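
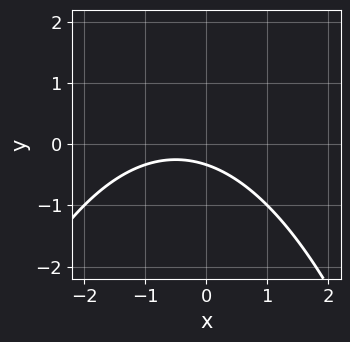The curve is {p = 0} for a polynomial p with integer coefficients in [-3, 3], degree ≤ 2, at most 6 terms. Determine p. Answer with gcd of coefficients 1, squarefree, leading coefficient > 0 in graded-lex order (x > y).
x^2 + x + 3*y + 1

1. Degree: no degree-1 curve has this shape, so deg p = 2.
2. Observable constraints: the curve avoids every integer x-axis point in the box.
3. These observations pin down the coefficients.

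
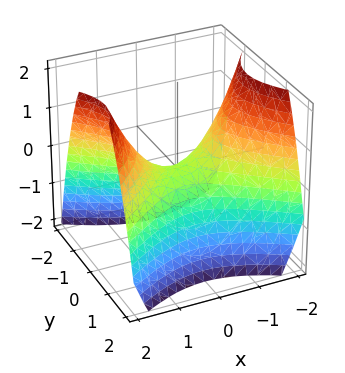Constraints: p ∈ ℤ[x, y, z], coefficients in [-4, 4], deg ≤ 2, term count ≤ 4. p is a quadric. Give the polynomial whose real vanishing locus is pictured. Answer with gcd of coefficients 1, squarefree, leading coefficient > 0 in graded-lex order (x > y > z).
(a) The degree is 2 — a saddle surface; a quadric.
(b) Symmetries: the x ↦ −x reflection is a symmetry, so x appears only in even powers; mirror symmetry y ↦ −y ⇒ only even powers of y.
(c) From the visible intercepts: it crosses the z-axis at the gridline z = 0; it crosses the x-axis at the gridline x = 0; one y-axis crossing is at y = 0.
(d) Solving for integer coefficients yields p as stated.

2*x^2 - 3*y^2 - 3*z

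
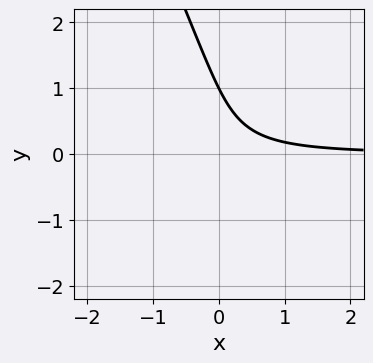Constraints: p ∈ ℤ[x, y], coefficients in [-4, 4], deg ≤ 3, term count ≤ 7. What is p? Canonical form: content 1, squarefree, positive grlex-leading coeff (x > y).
First, deg p = 3. A generic line meets the curve in up to 3 points.
Next, from the axis intercepts and sections: it meets the y-axis at y = 1 (among the integer gridlines); no x-intercept at any integer in the box.
Finally, matching integer coefficients to the picture gives p.

2*x^2*y + 3*x*y^2 + y^3 + 3*x*y - 1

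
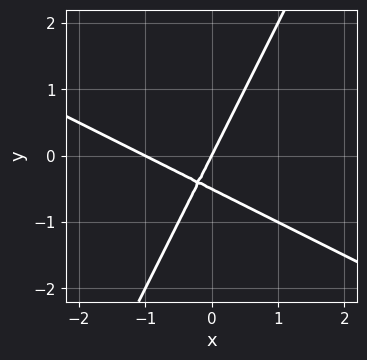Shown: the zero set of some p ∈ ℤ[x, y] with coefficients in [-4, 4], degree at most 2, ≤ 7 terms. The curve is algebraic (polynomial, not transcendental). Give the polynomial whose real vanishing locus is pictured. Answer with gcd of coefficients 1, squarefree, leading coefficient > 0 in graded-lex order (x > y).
2*x^2 + 3*x*y - 2*y^2 + 2*x - y

1. Degree: the shape is more complex than any degree-1 curve, so deg p = 2.
2. Against the integer gridlines: among the integer gridlines, it crosses the x-axis at x ∈ {-1, 0}; one y-axis crossing is at y = 0.
3. Assembling these constraints gives the stated polynomial.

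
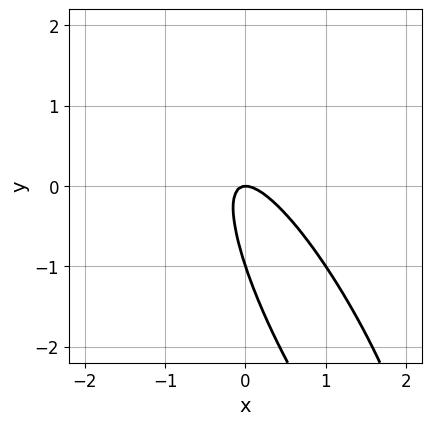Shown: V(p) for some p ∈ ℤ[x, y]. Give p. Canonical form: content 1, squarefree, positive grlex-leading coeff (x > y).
3*x^2 + 3*x*y + y^2 + y

The degree is 2 — a generic line meets the curve in up to 2 points.
From the axis intercepts and sections: among the integer gridlines, it crosses the y-axis at y ∈ {-1, 0}; it meets the x-axis at x = 0 (among the integer gridlines).
The integer polynomial consistent with all of this is the stated p.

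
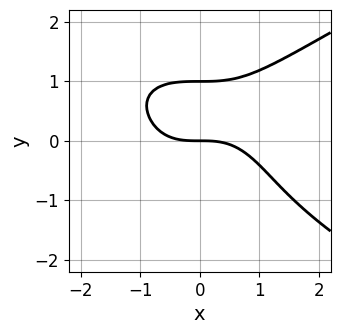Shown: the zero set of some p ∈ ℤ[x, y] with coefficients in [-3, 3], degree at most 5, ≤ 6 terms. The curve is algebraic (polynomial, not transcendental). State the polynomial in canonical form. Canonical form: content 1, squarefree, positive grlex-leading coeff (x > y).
y^4 - x^3 + y^2 - 2*y

(a) The degree is 4 — the shape is more complex than any degree-3 curve.
(b) From the axis intercepts and sections: it crosses the x-axis at the gridline x = 0; among the integer gridlines, it crosses the y-axis at y ∈ {0, 1}.
(c) Putting this together gives p.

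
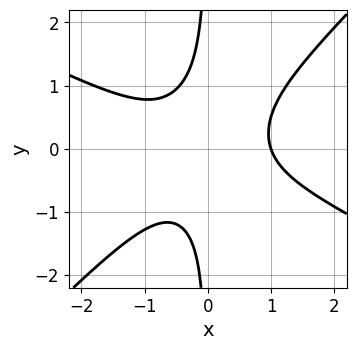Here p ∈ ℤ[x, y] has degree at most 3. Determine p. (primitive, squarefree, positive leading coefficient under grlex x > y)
x^3 + x^2*y - 2*x*y^2 - 1

The degree is 3 — the shape is more complex than any degree-2 curve.
Against the integer gridlines: no y-intercept at any integer in the box; it crosses the x-axis at the gridline x = 1.
Solving for integer coefficients yields p as stated.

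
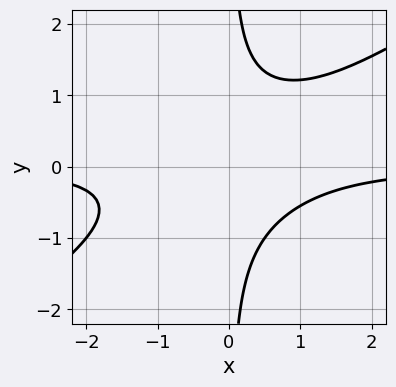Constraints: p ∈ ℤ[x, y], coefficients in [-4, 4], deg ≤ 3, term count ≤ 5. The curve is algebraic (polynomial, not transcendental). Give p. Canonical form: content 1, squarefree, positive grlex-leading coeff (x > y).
2*x^2*y - 3*x*y^2 + 2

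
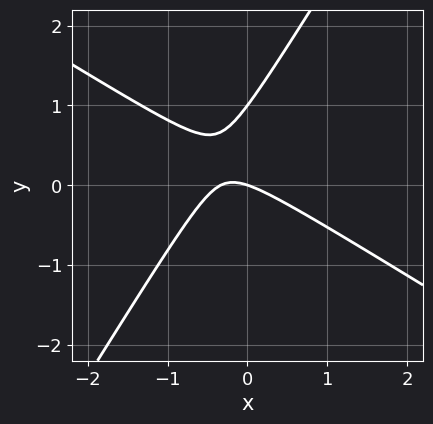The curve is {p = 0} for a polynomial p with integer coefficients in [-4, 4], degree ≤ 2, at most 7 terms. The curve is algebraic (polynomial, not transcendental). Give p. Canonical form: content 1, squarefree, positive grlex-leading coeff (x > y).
Degree: a generic line meets the curve in up to 2 points, so deg p = 2.
Reading off the gridlines: it meets the x-axis at x = 0 (among the integer gridlines); among the integer gridlines, it crosses the y-axis at y ∈ {0, 1}.
Solving for integer coefficients yields p as stated.

3*x^2 + 3*x*y - 3*y^2 + x + 3*y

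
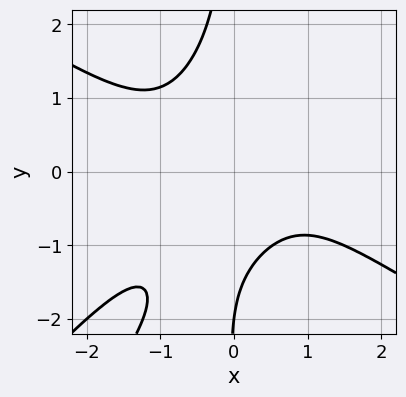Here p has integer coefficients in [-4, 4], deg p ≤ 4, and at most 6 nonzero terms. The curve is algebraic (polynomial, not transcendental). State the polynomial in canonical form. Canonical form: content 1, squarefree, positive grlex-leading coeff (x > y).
x^4 - 2*x^2*y^2 + x*y^3 + y + 2

First, degree: the shape is more complex than any degree-3 curve, so deg p = 4.
Then, checking where it meets the axes: it misses every integer gridline on the x-axis; it crosses the y-axis at the gridline y = -2.
Finally, assembling these constraints gives the stated polynomial.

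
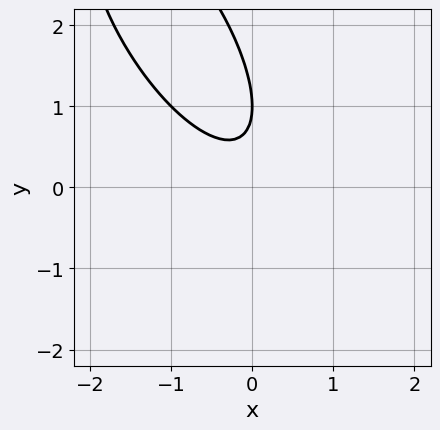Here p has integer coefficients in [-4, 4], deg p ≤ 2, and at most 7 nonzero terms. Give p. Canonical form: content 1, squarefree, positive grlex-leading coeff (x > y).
Degree: no degree-1 curve has this shape, so deg p = 2.
From the visible intercepts: one y-axis crossing is at y = 1; the curve avoids every integer x-axis point in the box.
Solving for integer coefficients yields p as stated.

2*x^2 + 2*x*y + y^2 - 2*y + 1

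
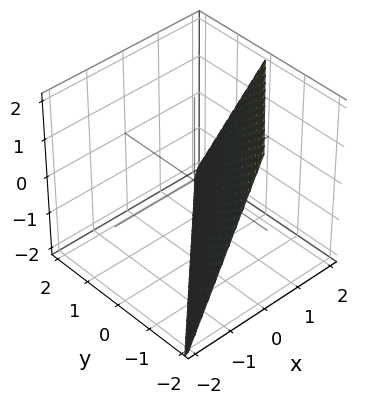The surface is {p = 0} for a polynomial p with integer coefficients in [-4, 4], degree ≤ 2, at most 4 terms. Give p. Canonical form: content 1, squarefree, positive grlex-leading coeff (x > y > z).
1. The degree is 1 — every cross-section is a straight line — this is a plane.
2. Reading off the gridlines: one y-axis crossing is at y = -1; it meets the z-axis at z = -2 (among the integer gridlines).
3. Fitting integer coefficients to these (and the overall shape) gives p. Check: (1, 0, 0) on the x-axis lies on the surface, and p(1, 0, 0) = 0. ✓

2*x - 2*y - z - 2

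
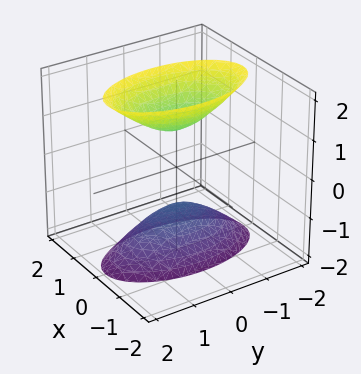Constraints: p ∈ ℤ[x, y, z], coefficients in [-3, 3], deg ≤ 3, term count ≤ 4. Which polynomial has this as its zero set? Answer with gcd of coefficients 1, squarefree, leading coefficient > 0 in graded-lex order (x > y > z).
(a) The picture has 2 separate pieces. They look like related sheets of one shape, so recover p as a whole.
(b) deg p = 2. Two sheets facing apart; a quadric.
(c) Symmetries: the z ↦ −z reflection is a symmetry, so z appears only in even powers; the x ↦ −x reflection is a symmetry, so x appears only in even powers; the y ↦ −y reflection is a symmetry, so y appears only in even powers.
(d) From the axis intercepts and sections: no x-intercept at any integer in the box; the z-axis gridline crossings are at z ∈ {-1, 1}; no y-intercept at any integer in the box.
(e) Solving for integer coefficients yields p as stated.

3*x^2 + y^2 - z^2 + 1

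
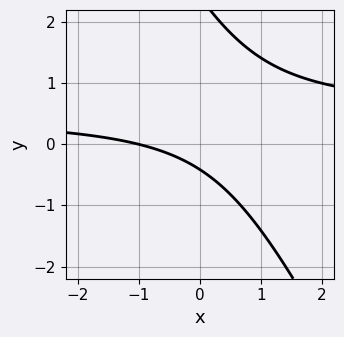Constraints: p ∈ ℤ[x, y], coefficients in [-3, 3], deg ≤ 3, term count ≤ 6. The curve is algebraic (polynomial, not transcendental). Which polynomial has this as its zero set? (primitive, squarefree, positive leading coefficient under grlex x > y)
First, deg p = 2. The shape is more complex than any degree-1 curve.
Next, reading off the gridlines: one x-axis crossing is at x = -1.
Finally, fitting integer coefficients to these (and the overall shape) gives p.

2*x*y + y^2 - x - 2*y - 1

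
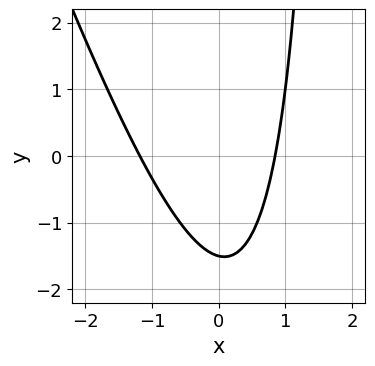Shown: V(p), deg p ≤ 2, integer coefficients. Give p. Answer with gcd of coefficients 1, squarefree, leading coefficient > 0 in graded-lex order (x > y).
deg p = 2. A generic line meets the curve in up to 2 points.
Solving for integer coefficients yields p as stated.

3*x^2 + x*y + x - 2*y - 3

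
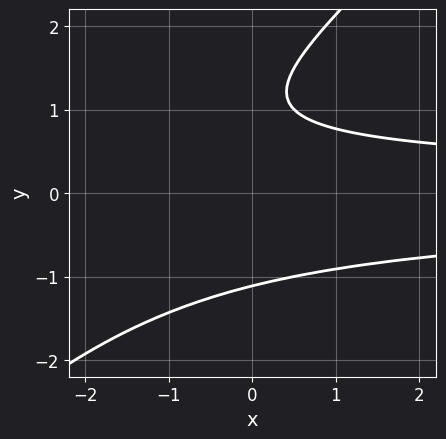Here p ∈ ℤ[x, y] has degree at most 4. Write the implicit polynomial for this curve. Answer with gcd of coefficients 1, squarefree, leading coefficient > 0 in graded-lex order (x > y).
2*x*y^2 - 2*y^3 + 2*y^2 + 2*y - 3

First, the degree is 3 — the shape is more complex than any degree-2 curve.
Next, checking where it meets the axes: the curve avoids every integer x-axis point in the box.
Finally, the integer polynomial consistent with all of this is the stated p.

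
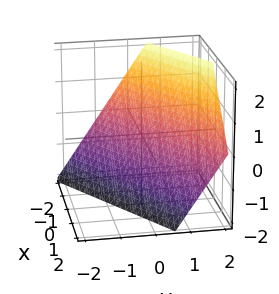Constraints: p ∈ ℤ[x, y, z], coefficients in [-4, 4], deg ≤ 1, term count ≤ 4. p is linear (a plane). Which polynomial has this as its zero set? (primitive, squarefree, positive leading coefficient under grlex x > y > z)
2*x - 3*y + 2*z + 2

1. Degree: the surface is flat (a plane), so deg p = 1.
2. Checking where it meets the axes: one z-axis crossing is at z = -1; one x-axis crossing is at x = -1.
3. Assembling these constraints gives the stated polynomial.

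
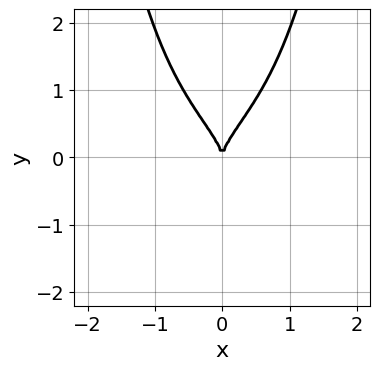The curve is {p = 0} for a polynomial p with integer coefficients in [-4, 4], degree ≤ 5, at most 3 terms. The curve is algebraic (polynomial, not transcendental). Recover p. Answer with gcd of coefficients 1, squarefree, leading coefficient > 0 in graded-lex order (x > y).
3*x^2*y^2 - 2*y^3 + 3*x^2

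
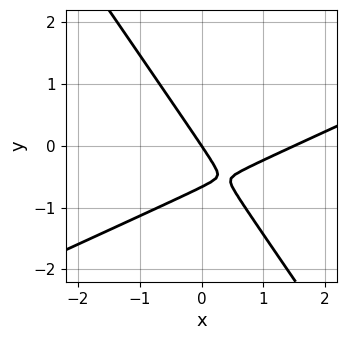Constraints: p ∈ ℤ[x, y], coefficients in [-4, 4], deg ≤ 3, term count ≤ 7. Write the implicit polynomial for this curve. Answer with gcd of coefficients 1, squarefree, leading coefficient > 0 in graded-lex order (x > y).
First, the degree is 2 — a generic line meets the curve in up to 2 points.
Next, observable constraints: one y-axis crossing is at y = 0; it crosses the x-axis at the gridline x = 0.
Finally, the integer polynomial consistent with all of this is the stated p.

2*x^2 - 3*x*y - 3*y^2 - 3*x - 2*y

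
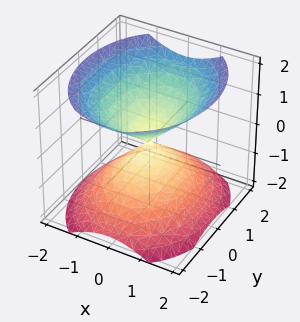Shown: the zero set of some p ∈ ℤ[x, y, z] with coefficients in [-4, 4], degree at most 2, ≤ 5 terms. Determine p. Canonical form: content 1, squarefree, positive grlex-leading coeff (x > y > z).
1. There are 2 components. They look like related sheets of one shape, so recover p as a whole.
2. The degree is 2 — two nappes meeting at a single point; a quadric.
3. Symmetries: the y ↦ −y reflection is a symmetry, so y appears only in even powers; mirror symmetry z ↦ −z ⇒ only even powers of z; it's symmetric under x → −x, forcing even powers of x.
4. Against the integer gridlines: it crosses the x-axis at the gridline x = 0; it meets the y-axis at y = 0 (among the integer gridlines).
5. Solving for integer coefficients yields p as stated.

3*x^2 + 2*y^2 - 3*z^2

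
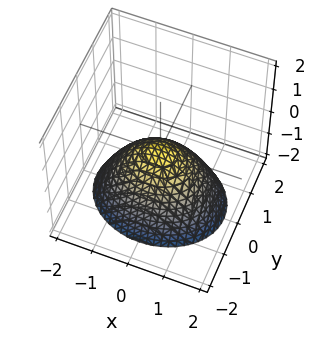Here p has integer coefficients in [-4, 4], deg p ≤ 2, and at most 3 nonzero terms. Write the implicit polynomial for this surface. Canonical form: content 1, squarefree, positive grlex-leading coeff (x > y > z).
2*x^2 + 3*y^2 + 3*z

deg p = 2.
Symmetries: mirror symmetry x ↦ −x ⇒ only even powers of x; it's symmetric under y → −y, forcing even powers of y.
Checking where it meets the axes: it crosses the x-axis at the gridline x = 0; it meets the y-axis at y = 0 (among the integer gridlines); it meets the z-axis at z = 0 (among the integer gridlines).
The integer polynomial consistent with all of this is the stated p.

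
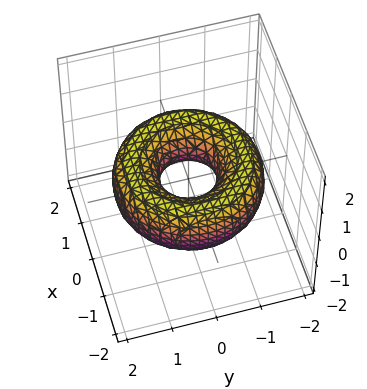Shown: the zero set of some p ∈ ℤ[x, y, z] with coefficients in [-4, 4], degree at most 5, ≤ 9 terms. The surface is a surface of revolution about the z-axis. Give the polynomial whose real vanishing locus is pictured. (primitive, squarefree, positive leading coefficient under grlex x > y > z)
(a) The degree is 4 — the shape is more complex than any degree-3 surface.
(b) Symmetries: every cross-section ⟂ z is a circle, so x, y appear only via x² + y².
(c) Observable constraints: no z-intercept at any integer in the box; a circular section at z = 0 has radius between 0 and 1.
(d) Solving for integer coefficients yields p as stated.

x^4 + 2*x^2*y^2 + y^4 - 3*x^2 - 3*y^2 + 3*z^2 + 1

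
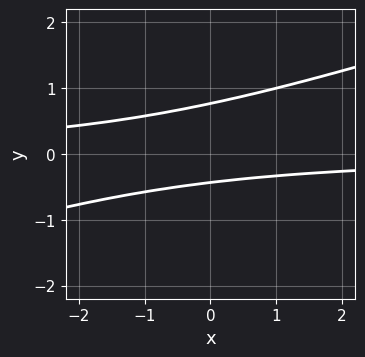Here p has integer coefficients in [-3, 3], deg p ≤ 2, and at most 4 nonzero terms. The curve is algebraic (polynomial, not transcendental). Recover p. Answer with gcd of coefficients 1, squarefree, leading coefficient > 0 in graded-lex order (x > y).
(a) deg p = 2. A generic line meets the curve in up to 2 points.
(b) From the axis intercepts and sections: it misses every integer gridline on the x-axis.
(c) Putting this together gives p.

x*y - 3*y^2 + y + 1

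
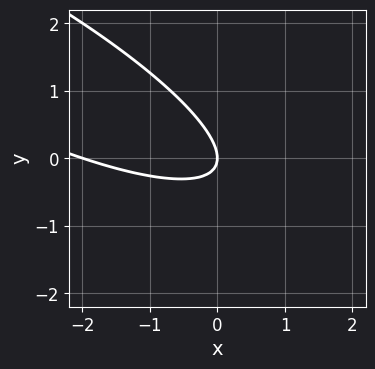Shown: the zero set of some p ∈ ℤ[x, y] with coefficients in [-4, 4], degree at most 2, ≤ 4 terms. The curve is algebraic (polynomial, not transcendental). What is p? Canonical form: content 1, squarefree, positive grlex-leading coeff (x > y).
The degree is 2 — the shape is more complex than any degree-1 curve.
Against the integer gridlines: among the integer gridlines, it crosses the x-axis at x ∈ {-2, 0}; one y-axis crossing is at y = 0.
The integer polynomial consistent with all of this is the stated p.

x^2 + 3*x*y + 3*y^2 + 2*x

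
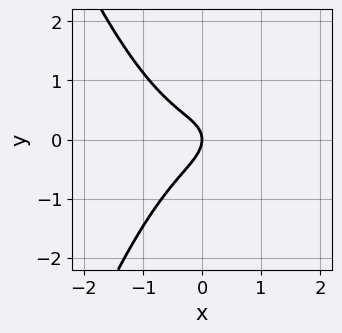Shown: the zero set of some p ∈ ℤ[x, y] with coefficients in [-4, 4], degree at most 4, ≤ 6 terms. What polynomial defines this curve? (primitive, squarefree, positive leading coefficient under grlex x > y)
3*x^3 - x*y + 3*y^2 + 2*x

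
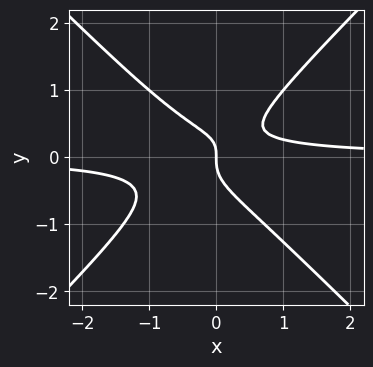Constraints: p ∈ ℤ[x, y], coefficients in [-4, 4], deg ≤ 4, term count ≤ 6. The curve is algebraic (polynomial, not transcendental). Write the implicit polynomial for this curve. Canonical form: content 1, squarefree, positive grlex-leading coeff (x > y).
First, deg p = 3. A generic line meets the curve in up to 3 points.
Next, checking where it meets the axes: it meets the x-axis at x = 0 (among the integer gridlines); one y-axis crossing is at y = 0.
Finally, these observations pin down the coefficients.

3*x^2*y - 3*y^3 + x*y - x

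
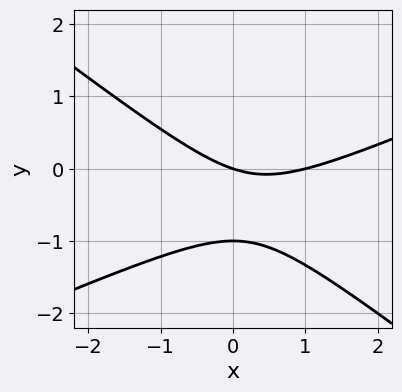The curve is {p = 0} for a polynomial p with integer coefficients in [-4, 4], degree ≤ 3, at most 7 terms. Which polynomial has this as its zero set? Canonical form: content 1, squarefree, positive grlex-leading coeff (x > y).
First, degree: the shape is more complex than any degree-1 curve, so deg p = 2.
Next, against the integer gridlines: the y-axis gridline crossings are at y ∈ {-1, 0}; the x-axis gridline crossings are at x ∈ {0, 1}.
Finally, putting this together gives p.

x^2 - x*y - 3*y^2 - x - 3*y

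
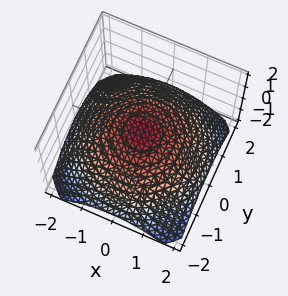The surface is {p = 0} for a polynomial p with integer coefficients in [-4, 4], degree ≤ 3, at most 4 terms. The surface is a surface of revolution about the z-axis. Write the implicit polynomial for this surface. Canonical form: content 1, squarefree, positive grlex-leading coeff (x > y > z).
First, degree: no degree-1 surface has this shape, so deg p = 2.
Then, symmetries: the surface is invariant under rotation about z: p = q(x² + y², z).
Next, against the integer gridlines: among the integer gridlines, it crosses the x-axis at x ∈ {-1, 1}; the y-axis gridline crossings are at y ∈ {-1, 1}; a circular section at z = 0 has radius exactly 1.
Finally, solving for integer coefficients yields p as stated.

x^2 + y^2 + 3*z - 1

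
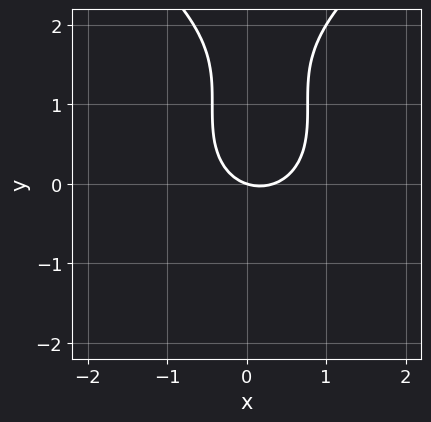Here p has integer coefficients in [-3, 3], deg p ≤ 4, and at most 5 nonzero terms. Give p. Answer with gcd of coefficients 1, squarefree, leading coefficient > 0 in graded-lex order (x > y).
(a) The degree is 3 — the shape is more complex than any degree-2 curve.
(b) Reading off the gridlines: it crosses the y-axis at the gridline y = 0; it meets the x-axis at x = 0 (among the integer gridlines).
(c) Matching integer coefficients to the picture gives p.

y^3 - 3*x^2 - 3*y^2 + x + 3*y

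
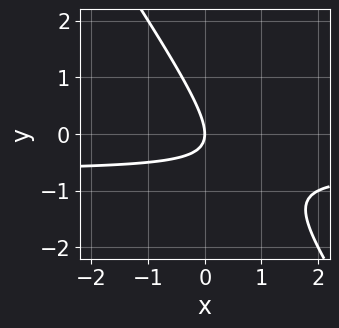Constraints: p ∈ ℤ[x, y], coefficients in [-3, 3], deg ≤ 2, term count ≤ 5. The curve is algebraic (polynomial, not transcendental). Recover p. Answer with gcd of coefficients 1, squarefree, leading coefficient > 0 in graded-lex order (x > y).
3*x*y + 2*y^2 + 2*x

(a) The degree is 2 — a generic line meets the curve in up to 2 points.
(b) Checking where it meets the axes: one x-axis crossing is at x = 0; one y-axis crossing is at y = 0.
(c) These observations pin down the coefficients.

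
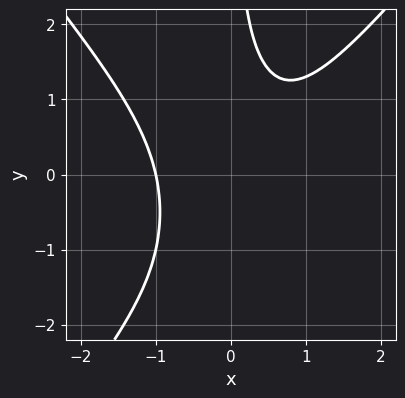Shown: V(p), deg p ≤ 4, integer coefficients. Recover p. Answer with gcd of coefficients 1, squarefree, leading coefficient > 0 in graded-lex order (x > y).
3*x^3 - 2*x*y^2 - 2*x*y + 3

First, deg p = 3. No degree-2 curve has this shape.
Then, against the integer gridlines: it meets the x-axis at x = -1 (among the integer gridlines); it misses every integer gridline on the y-axis.
Finally, together with the visible shape, these determine p as stated.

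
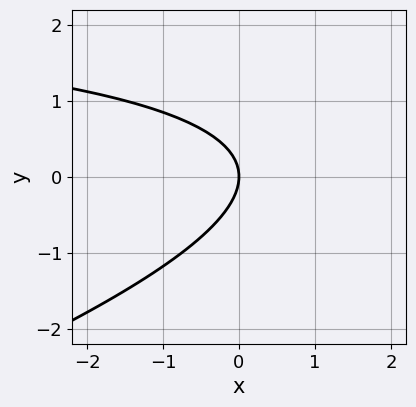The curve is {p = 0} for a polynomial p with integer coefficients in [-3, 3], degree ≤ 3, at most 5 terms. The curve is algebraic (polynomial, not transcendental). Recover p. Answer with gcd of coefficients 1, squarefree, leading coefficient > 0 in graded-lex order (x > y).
First, deg p = 2. The shape is more complex than any degree-1 curve.
Then, reading off the gridlines: it crosses the y-axis at the gridline y = 0; it meets the x-axis at x = 0 (among the integer gridlines).
Finally, putting this together gives p.

x*y - 3*y^2 - 3*x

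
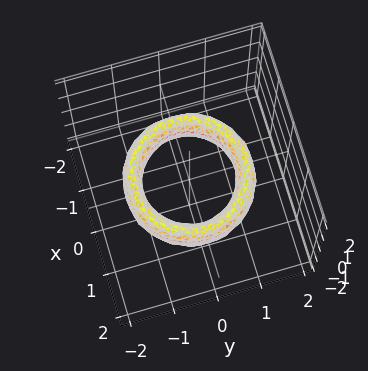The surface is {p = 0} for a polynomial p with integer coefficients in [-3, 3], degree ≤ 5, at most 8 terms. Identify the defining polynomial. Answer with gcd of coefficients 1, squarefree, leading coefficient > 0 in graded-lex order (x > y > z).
1. deg p = 4.
2. By symmetry, every cross-section ⟂ z is a circle, so x, y appear only via x² + y².
3. Observable constraints: no z-intercept at any integer in the box; among the integer gridlines, it crosses the x-axis at x ∈ {-1, 1}; among the integer gridlines, it crosses the y-axis at y ∈ {-1, 1}.
4. Matching integer coefficients to the picture gives p.

x^4 + 2*x^2*y^2 + y^4 - 3*x^2 - 3*y^2 + z^2 + 2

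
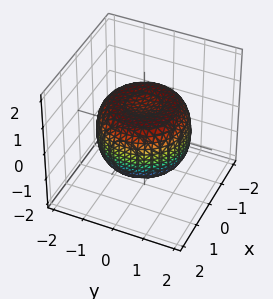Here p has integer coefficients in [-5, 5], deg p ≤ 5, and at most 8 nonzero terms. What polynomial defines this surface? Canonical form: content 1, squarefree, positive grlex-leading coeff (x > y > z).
First, degree: the shape is more complex than any degree-3 surface, so deg p = 4.
Then, symmetries: rotational symmetry about the z-axis ⇒ p depends on x, y only through x² + y².
Then, reading off the gridlines: a circular section at z = 0 has radius between 1 and 2.
Finally, together with the visible shape, these determine p as stated.

2*x^4 + 4*x^2*y^2 + 2*y^4 - 3*x^2 - 3*y^2 + 3*z^2 - 2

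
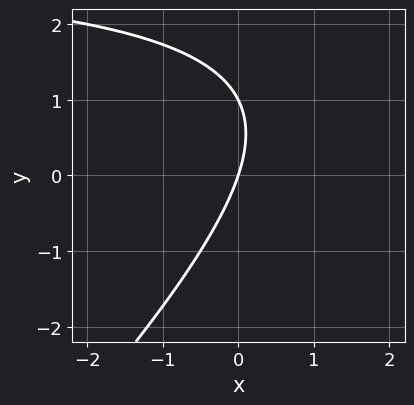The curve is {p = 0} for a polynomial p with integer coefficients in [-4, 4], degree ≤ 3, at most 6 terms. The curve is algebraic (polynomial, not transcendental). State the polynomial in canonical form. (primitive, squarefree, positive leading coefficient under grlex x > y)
(a) The degree is 2 — no degree-1 curve has this shape.
(b) Observable constraints: among the integer gridlines, it crosses the y-axis at y ∈ {0, 1}; one x-axis crossing is at x = 0.
(c) Together with the visible shape, these determine p as stated.

x*y - y^2 - 3*x + y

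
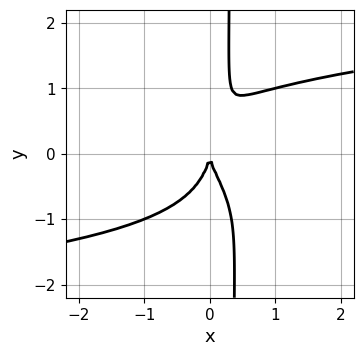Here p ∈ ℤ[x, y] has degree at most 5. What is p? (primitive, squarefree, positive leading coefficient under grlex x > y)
3*x*y^3 + x*y^2 - y^3 - 3*x^2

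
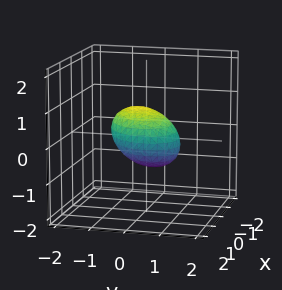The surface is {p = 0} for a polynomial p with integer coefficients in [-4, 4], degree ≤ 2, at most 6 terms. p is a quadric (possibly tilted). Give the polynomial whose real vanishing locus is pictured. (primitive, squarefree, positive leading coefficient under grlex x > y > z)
2*x^2 - x*y + 2*y^2 + y*z + 3*z^2 - 2

1. Degree: no degree-1 surface has this shape, so deg p = 2.
2. Against the integer gridlines: among the integer gridlines, it crosses the y-axis at y ∈ {-1, 1}; the x-axis gridline crossings are at x ∈ {-1, 1}.
3. Putting this together gives p.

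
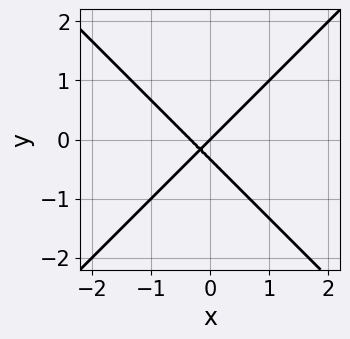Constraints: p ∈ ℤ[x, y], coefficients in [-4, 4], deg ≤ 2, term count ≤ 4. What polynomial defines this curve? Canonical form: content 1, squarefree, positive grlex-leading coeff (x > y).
3*x^2 - 3*y^2 + x - y

1. Degree: the shape is more complex than any degree-1 curve, so deg p = 2.
2. Against the integer gridlines: it meets the y-axis at y = 0 (among the integer gridlines); it crosses the x-axis at the gridline x = 0.
3. Fitting integer coefficients to these (and the overall shape) gives p.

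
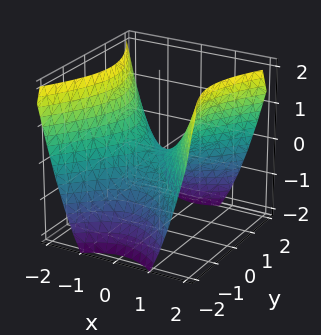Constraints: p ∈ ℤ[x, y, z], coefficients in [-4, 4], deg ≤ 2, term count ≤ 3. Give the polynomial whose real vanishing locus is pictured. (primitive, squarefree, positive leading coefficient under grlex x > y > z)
Degree: a saddle surface; a quadric, so deg p = 2.
Symmetries: mirror symmetry x ↦ −x ⇒ only even powers of x; it's symmetric under y → −y, forcing even powers of y.
Against the integer gridlines: one x-axis crossing is at x = 0; it meets the y-axis at y = 0 (among the integer gridlines); it meets the z-axis at z = 0 (among the integer gridlines).
Matching integer coefficients to the picture gives p.

3*x^2 - 2*y^2 - 3*z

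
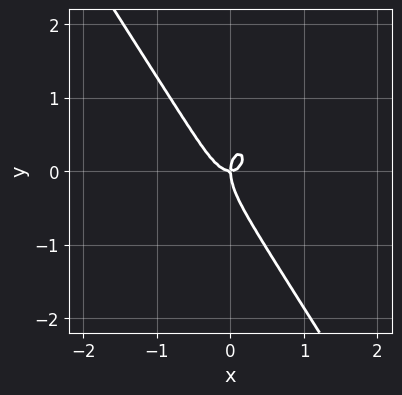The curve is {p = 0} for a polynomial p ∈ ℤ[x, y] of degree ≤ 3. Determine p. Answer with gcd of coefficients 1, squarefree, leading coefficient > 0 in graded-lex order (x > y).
3*x^3 + x^2*y + x*y^2 + y^3 - x*y

The degree is 3 — the shape is more complex than any degree-2 curve.
Reading off the gridlines: one y-axis crossing is at y = 0; one x-axis crossing is at x = 0.
Assembling these constraints gives the stated polynomial.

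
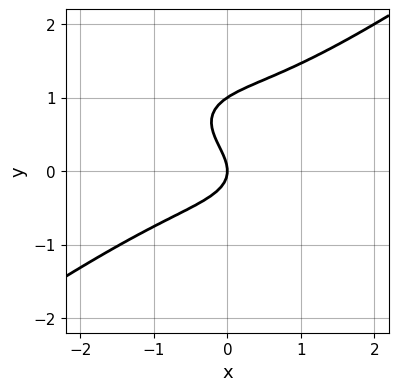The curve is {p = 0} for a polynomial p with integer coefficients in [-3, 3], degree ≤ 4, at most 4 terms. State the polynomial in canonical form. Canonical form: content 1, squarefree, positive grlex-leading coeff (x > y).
x^3 - 3*y^3 + 3*y^2 + 2*x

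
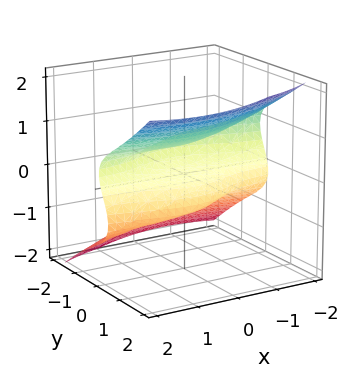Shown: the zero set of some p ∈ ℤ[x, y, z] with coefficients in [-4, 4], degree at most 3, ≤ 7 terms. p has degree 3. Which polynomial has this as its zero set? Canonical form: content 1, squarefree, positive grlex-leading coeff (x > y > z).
1. Degree: a generic line meets the surface in up to 3 points, so deg p = 3.
2. Against the integer gridlines: it crosses the z-axis at the gridline z = 0; one y-axis crossing is at y = 0; every point of the x-axis in the box is on the surface.
3. These observations pin down the coefficients.

x^2*y - x*z^2 + 2*y^3 - 3*z^3 + 2*z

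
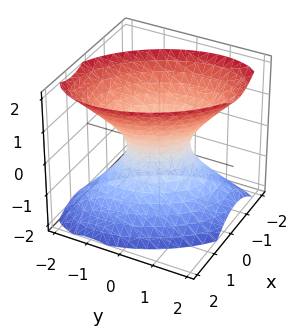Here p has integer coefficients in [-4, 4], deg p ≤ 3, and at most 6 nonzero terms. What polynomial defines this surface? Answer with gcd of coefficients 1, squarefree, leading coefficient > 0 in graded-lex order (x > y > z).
The degree is 2 — the shape is more complex than any degree-1 surface.
Against the integer gridlines: it misses every integer gridline on the z-axis.
These observations pin down the coefficients.

3*x^2 + 2*x*y + 2*y^2 - 2*z^2 - 1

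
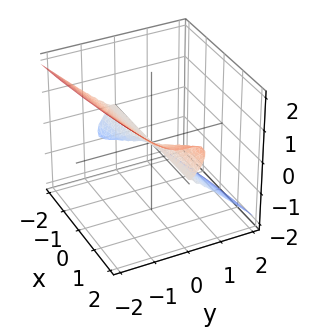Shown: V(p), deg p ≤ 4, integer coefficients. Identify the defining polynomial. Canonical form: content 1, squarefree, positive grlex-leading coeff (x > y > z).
Degree: no degree-2 surface has this shape, so deg p = 3.
Reading off the gridlines: every point of the x-axis in the box is on the surface; it meets the z-axis at z = 0 (among the integer gridlines); one y-axis crossing is at y = 0.
Assembling these constraints gives the stated polynomial.

x*z^2 - 2*y^3 - 2*z^3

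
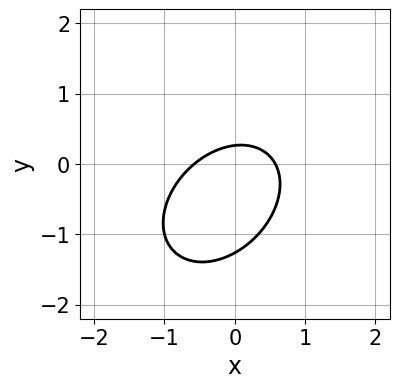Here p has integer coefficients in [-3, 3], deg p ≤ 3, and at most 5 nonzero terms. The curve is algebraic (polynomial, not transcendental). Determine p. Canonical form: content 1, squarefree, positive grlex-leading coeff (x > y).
3*x^2 - 2*x*y + 3*y^2 + 3*y - 1

First, the degree is 2 — a generic line meets the curve in up to 2 points.
Finally, solving for integer coefficients yields p as stated.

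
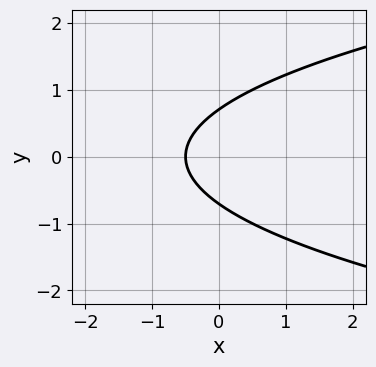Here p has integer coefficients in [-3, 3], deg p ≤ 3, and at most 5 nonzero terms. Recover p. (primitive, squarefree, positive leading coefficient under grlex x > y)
2*y^2 - 2*x - 1

(a) deg p = 2.
(b) Symmetries: the y ↦ −y reflection is a symmetry, so y appears only in even powers.
(c) Fitting integer coefficients to these (and the overall shape) gives p.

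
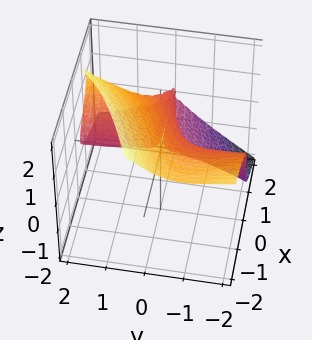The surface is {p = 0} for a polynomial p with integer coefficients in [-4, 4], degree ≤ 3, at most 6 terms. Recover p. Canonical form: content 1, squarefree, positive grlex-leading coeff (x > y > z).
(a) deg p = 3.
(b) Reading off the gridlines: every point of the y-axis in the box is on the surface; one z-axis crossing is at z = 1.
(c) Putting this together gives p.

x*y^2 + x*z^2 - 2*y*z^2 + 3*z^3 - 3*z^2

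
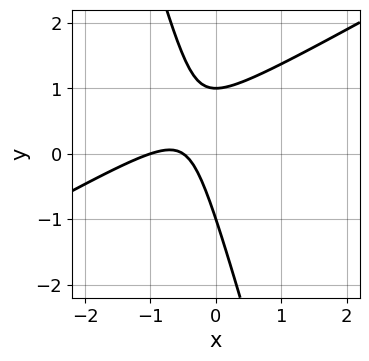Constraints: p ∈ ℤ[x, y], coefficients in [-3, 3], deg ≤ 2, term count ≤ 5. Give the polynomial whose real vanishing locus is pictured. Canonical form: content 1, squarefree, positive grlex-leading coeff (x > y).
(a) Degree: the shape is more complex than any degree-1 curve, so deg p = 2.
(b) Reading off the gridlines: it crosses the x-axis at the gridline x = -1; among the integer gridlines, it crosses the y-axis at y ∈ {-1, 1}.
(c) Fitting integer coefficients to these (and the overall shape) gives p.

2*x^2 - 3*x*y - y^2 + 3*x + 1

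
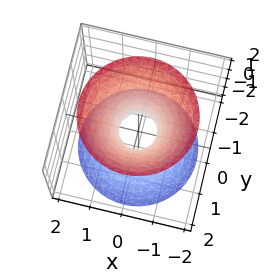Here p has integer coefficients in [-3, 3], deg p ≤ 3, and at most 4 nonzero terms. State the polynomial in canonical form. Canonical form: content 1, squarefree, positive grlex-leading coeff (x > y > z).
First, the degree is 2 — an hourglass — one-sheet hyperboloid; a quadric.
Then, symmetries: it's symmetric under z → −z, forcing even powers of z; the z-axis is an axis of rotation, so x and y enter only as x² + y².
Next, observable constraints: the surface avoids every integer z-axis point in the box; a circular section at z = -1 has radius exactly 1.
Finally, solving for integer coefficients yields p as stated.

3*x^2 + 3*y^2 - 2*z^2 - 1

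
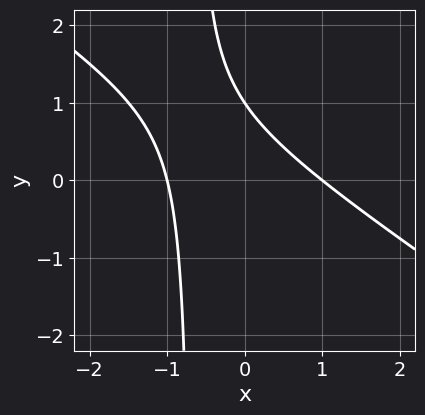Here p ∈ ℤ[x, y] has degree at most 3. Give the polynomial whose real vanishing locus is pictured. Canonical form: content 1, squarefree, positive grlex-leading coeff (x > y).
(a) deg p = 2. No degree-1 curve has this shape.
(b) From the visible intercepts: among the integer gridlines, it crosses the x-axis at x ∈ {-1, 1}; one y-axis crossing is at y = 1.
(c) Assembling these constraints gives the stated polynomial.

2*x^2 + 3*x*y + 2*y - 2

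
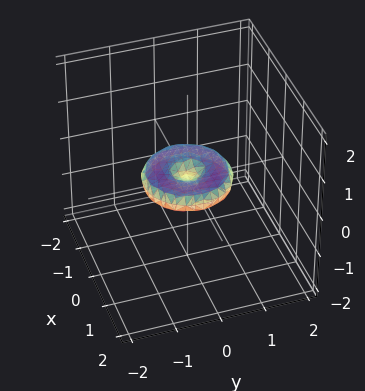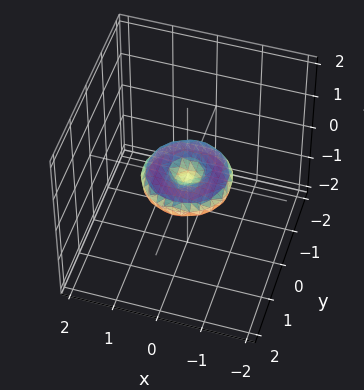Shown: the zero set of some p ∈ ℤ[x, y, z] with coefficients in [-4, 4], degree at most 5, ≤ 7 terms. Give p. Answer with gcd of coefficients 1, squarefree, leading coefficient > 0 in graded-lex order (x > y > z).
x^4 + 2*x^2*y^2 + y^4 - x^2 - y^2 + 3*z^2

First, degree: the shape is more complex than any degree-3 surface, so deg p = 4.
Next, symmetries: the surface is invariant under rotation about z: p = q(x² + y², z).
Then, checking where it meets the axes: the x-axis gridline crossings are at x ∈ {-1, 0, 1}; it crosses the z-axis at the gridline z = 0; among the integer gridlines, it crosses the y-axis at y ∈ {-1, 0, 1}.
Finally, solving for integer coefficients yields p as stated.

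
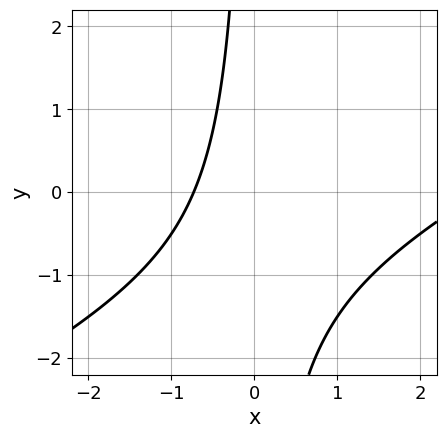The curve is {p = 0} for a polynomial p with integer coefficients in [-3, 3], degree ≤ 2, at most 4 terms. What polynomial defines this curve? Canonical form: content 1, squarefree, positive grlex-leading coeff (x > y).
(a) deg p = 2. No degree-1 curve has this shape.
(b) From the axis intercepts and sections: no y-intercept at any integer in the box.
(c) Fitting integer coefficients to these (and the overall shape) gives p.

x^2 - 2*x*y - 2*x - 2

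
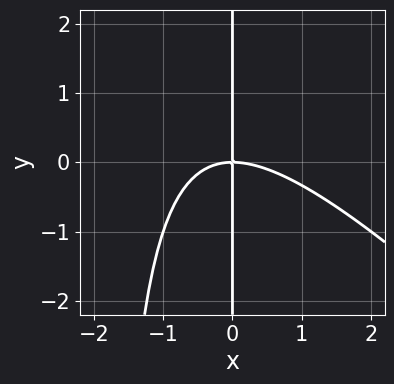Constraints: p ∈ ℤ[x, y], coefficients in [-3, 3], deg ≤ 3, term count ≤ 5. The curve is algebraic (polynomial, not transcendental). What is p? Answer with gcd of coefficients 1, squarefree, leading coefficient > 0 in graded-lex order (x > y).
x^3 + x^2*y + 2*x*y

Degree: a generic line meets the curve in up to 3 points, so deg p = 3.
Checking where it meets the axes: the visible y-axis segment lies entirely on the curve; it meets the x-axis at x = 0 (among the integer gridlines).
Putting this together gives p.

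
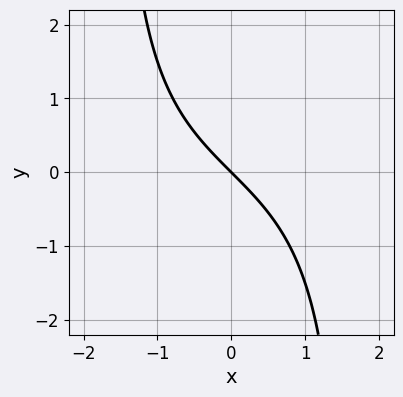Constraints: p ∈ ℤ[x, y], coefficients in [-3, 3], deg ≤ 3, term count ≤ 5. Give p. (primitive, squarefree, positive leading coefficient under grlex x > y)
x^2*y - 3*x - 3*y

1. deg p = 3.
2. Observable constraints: it meets the y-axis at y = 0 (among the integer gridlines); one x-axis crossing is at x = 0.
3. Together with the visible shape, these determine p as stated.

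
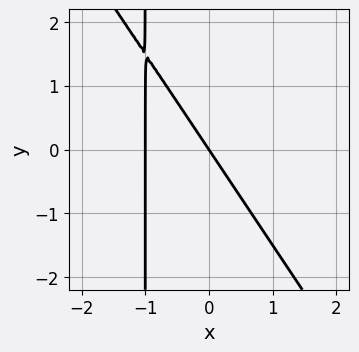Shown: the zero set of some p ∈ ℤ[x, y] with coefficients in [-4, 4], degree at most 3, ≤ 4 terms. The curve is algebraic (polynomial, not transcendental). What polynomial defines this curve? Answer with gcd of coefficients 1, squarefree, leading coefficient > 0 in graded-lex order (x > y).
3*x^2 + 2*x*y + 3*x + 2*y

deg p = 2.
Observable constraints: one y-axis crossing is at y = 0; among the integer gridlines, it crosses the x-axis at x ∈ {-1, 0}.
The integer polynomial consistent with all of this is the stated p.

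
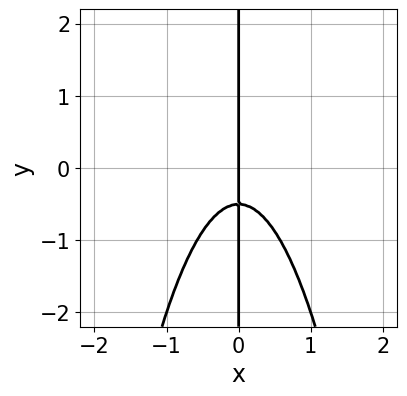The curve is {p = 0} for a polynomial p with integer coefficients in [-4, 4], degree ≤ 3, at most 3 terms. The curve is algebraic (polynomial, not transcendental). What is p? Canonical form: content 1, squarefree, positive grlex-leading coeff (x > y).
(a) The degree is 3 — the shape is more complex than any degree-2 curve.
(b) From the axis intercepts and sections: one x-axis crossing is at x = 0; the visible y-axis segment lies entirely on the curve.
(c) These observations pin down the coefficients.

3*x^3 + 2*x*y + x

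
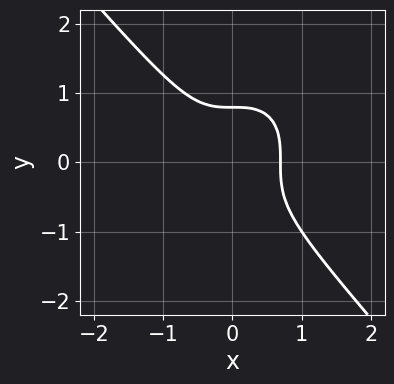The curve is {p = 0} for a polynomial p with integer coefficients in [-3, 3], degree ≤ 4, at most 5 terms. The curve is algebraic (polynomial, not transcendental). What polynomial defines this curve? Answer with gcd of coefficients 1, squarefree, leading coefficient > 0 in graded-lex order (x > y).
3*x^3 + 2*y^3 - 1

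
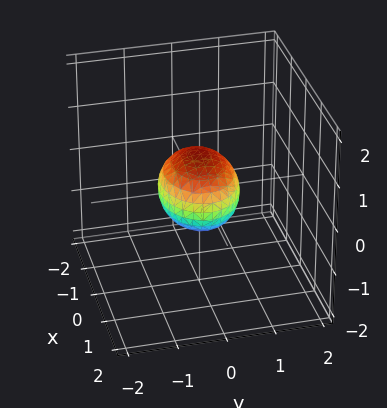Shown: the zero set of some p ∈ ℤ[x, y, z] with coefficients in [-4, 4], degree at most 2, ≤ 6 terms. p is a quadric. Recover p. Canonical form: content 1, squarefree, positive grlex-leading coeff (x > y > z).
2*x^2 + 3*y^2 + 3*z^2 - 2

(a) The degree is 2 — a closed, bounded, convex surface; a quadric.
(b) Symmetries: mirror symmetry x ↦ −x ⇒ only even powers of x; mirror symmetry z ↦ −z ⇒ only even powers of z; the y ↦ −y reflection is a symmetry, so y appears only in even powers.
(c) From the axis intercepts and sections: the x-axis gridline crossings are at x ∈ {-1, 1}.
(d) Assembling these constraints gives the stated polynomial.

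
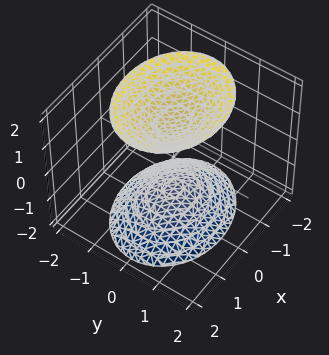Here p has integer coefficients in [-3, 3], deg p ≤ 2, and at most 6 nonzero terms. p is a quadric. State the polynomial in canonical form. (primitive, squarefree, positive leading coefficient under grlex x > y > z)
2*x^2 + 3*y^2 - 2*z^2 + 3

First, I count 2 distinct pieces. Treating them together as one polynomial.
Next, deg p = 2. Two separate bowl-shaped sheets opening away from each other; a quadric.
Next, symmetries: the y ↦ −y reflection is a symmetry, so y appears only in even powers; the z ↦ −z reflection is a symmetry, so z appears only in even powers; mirror symmetry x ↦ −x ⇒ only even powers of x.
Then, checking where it meets the axes: it misses every integer gridline on the y-axis; it misses every integer gridline on the x-axis.
Finally, the integer polynomial consistent with all of this is the stated p.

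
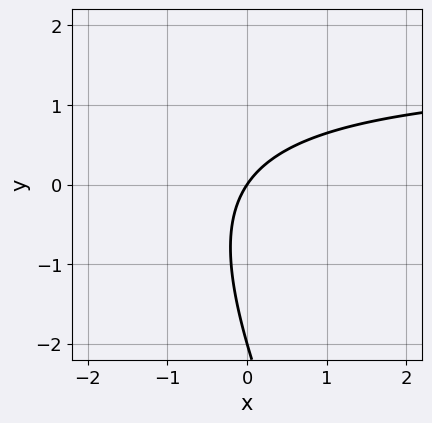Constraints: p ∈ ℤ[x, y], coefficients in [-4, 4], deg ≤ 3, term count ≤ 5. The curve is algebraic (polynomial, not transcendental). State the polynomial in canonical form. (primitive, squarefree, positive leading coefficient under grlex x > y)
(a) The degree is 2 — a generic line meets the curve in up to 2 points.
(b) Against the integer gridlines: among the integer gridlines, it crosses the y-axis at y ∈ {-2, 0}; it crosses the x-axis at the gridline x = 0.
(c) Putting this together gives p.

2*x*y + y^2 - 3*x + 2*y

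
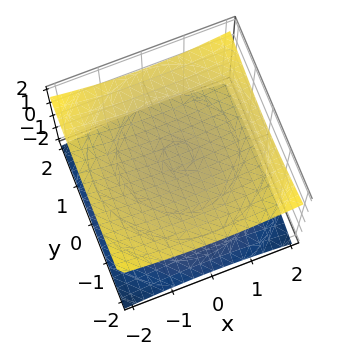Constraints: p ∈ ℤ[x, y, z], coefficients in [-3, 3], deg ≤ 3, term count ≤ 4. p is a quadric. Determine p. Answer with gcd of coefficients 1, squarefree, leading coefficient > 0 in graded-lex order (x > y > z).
x^2 + y^2 - 3*z^2 + 3

The picture has 2 separate pieces.
The degree is 2 — two separate bowl-shaped sheets opening away from each other; a quadric.
Symmetries: mirror symmetry z ↦ −z ⇒ only even powers of z; the z-axis is an axis of rotation, so x and y enter only as x² + y².
Observable constraints: among the integer gridlines, it crosses the z-axis at z ∈ {-1, 1}; it misses every integer gridline on the x-axis; it misses every integer gridline on the y-axis.
Fitting integer coefficients to these (and the overall shape) gives p.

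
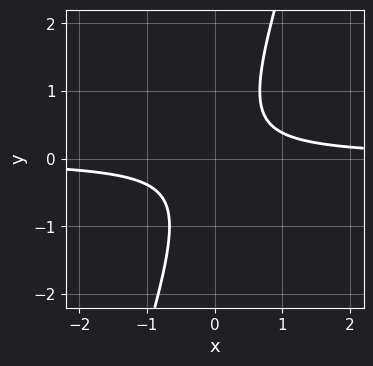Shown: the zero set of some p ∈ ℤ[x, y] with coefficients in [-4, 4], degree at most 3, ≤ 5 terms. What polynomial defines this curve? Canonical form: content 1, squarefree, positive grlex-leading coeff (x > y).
3*x*y - y^2 - 1

Degree: the shape is more complex than any degree-1 curve, so deg p = 2.
From the visible intercepts: it misses every integer gridline on the x-axis; it misses every integer gridline on the y-axis.
Fitting integer coefficients to these (and the overall shape) gives p.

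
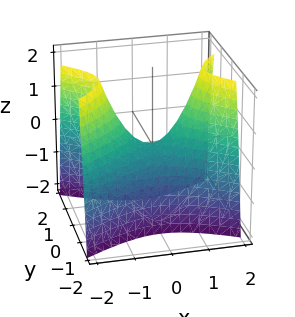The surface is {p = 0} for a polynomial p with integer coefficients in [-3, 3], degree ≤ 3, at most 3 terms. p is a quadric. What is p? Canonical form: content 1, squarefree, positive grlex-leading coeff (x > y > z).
x^2 - 2*y^2 - z

1. The degree is 2 — a saddle surface; a quadric.
2. Symmetries: it's symmetric under y → −y, forcing even powers of y; mirror symmetry x ↦ −x ⇒ only even powers of x.
3. Reading off the gridlines: it crosses the z-axis at the gridline z = 0; one x-axis crossing is at x = 0.
4. Together with the visible shape, these determine p as stated.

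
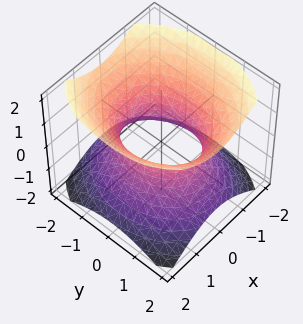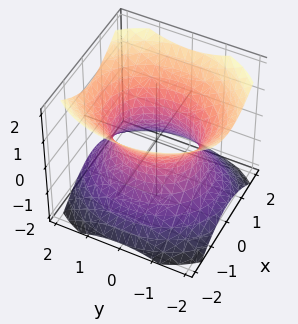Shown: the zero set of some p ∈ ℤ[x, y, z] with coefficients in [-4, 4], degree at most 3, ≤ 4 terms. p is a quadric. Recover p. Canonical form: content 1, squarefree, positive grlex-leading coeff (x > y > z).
3*x^2 + 2*y^2 - 3*z^2 - 3

The degree is 2 — one connected sheet with a waist; a quadric.
Symmetries: the x ↦ −x reflection is a symmetry, so x appears only in even powers; it's symmetric under y → −y, forcing even powers of y; the z ↦ −z reflection is a symmetry, so z appears only in even powers.
Against the integer gridlines: the x-axis gridline crossings are at x ∈ {-1, 1}; it misses every integer gridline on the z-axis.
These observations pin down the coefficients.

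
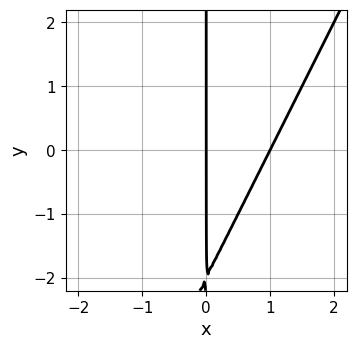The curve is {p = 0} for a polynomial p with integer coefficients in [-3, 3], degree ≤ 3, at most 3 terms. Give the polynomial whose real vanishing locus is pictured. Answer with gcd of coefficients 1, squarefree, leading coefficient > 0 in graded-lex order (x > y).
(a) deg p = 2. A generic line meets the curve in up to 2 points.
(b) From the axis intercepts and sections: the x-axis gridline crossings are at x ∈ {0, 1}; the visible y-axis segment lies entirely on the curve.
(c) These observations pin down the coefficients.

2*x^2 - x*y - 2*x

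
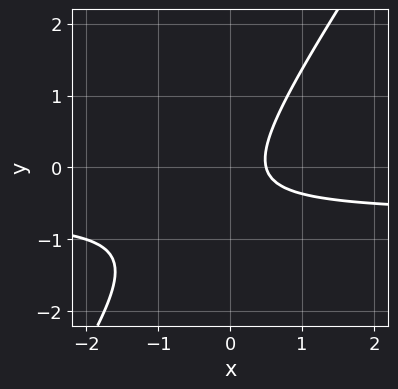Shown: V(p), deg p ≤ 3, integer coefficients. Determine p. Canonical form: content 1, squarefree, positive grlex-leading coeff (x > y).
First, deg p = 2. The shape is more complex than any degree-1 curve.
Next, from the axis intercepts and sections: no y-intercept at any integer in the box.
Finally, together with the visible shape, these determine p as stated.

3*x*y - 2*y^2 + 2*x - y - 1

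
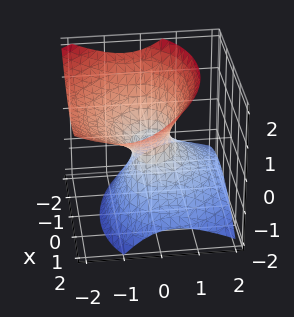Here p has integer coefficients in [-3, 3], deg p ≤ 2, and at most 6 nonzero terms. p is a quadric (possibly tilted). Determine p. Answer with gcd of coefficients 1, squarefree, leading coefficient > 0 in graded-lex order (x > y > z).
2*x^2 + x*y + 3*y^2 + 3*y*z - 3*z^2 - 1

(a) Degree: no degree-1 surface has this shape, so deg p = 2.
(b) From the visible intercepts: the surface avoids every integer z-axis point in the box.
(c) Together with the visible shape, these determine p as stated.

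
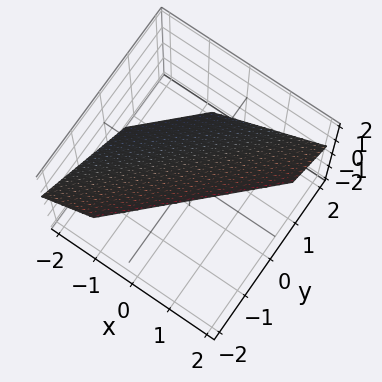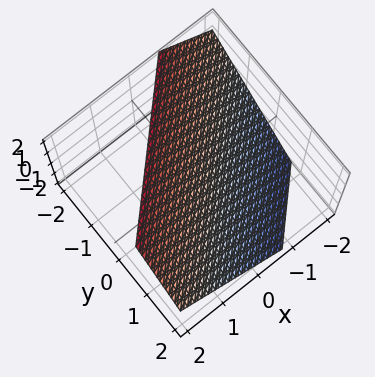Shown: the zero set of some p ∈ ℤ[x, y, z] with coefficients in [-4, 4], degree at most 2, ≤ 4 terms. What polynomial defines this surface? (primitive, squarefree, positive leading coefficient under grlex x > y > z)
3*x - 3*y - 3*z + 2

(a) The degree is 1 — every cross-section is a straight line — this is a plane.
(b) The integer polynomial consistent with all of this is the stated p.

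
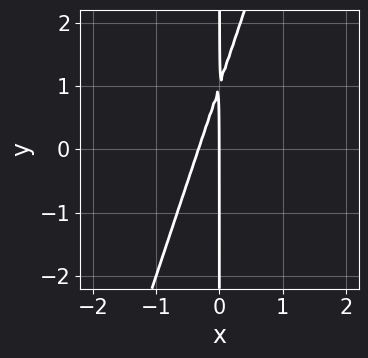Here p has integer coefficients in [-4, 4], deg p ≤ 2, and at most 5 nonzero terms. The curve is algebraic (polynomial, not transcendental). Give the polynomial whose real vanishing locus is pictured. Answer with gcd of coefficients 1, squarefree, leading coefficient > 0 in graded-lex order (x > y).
3*x^2 - x*y + x

1. deg p = 2. A generic line meets the curve in up to 2 points.
2. From the axis intercepts and sections: every point of the y-axis in the box is on the curve; it meets the x-axis at x = 0 (among the integer gridlines).
3. Together with the visible shape, these determine p as stated.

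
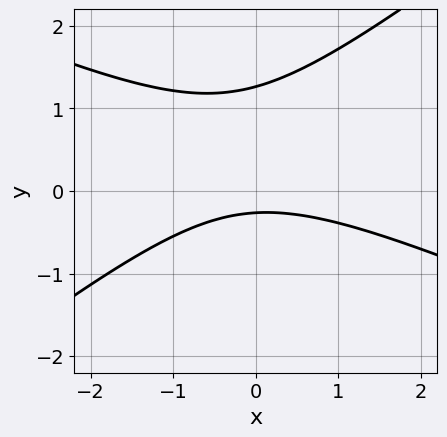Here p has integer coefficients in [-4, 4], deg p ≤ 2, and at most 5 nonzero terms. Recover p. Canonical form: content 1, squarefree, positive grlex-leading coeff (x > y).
First, degree: no degree-1 curve has this shape, so deg p = 2.
Then, from the visible intercepts: the curve avoids every integer x-axis point in the box.
Finally, fitting integer coefficients to these (and the overall shape) gives p.

x^2 + x*y - 3*y^2 + 3*y + 1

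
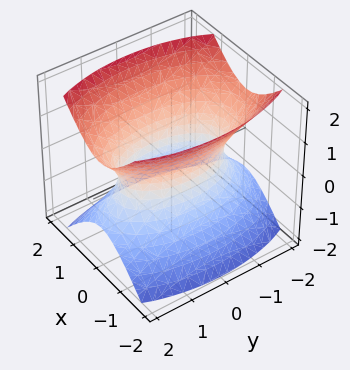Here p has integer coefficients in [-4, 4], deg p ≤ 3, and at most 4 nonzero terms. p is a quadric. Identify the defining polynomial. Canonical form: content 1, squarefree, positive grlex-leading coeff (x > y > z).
3*x^2 + y^2 - 2*z^2 - 2

The degree is 2 — an hourglass — one-sheet hyperboloid; a quadric.
Symmetries: the z ↦ −z reflection is a symmetry, so z appears only in even powers; it's symmetric under x → −x, forcing even powers of x; mirror symmetry y ↦ −y ⇒ only even powers of y.
Against the integer gridlines: the surface avoids every integer z-axis point in the box.
Solving for integer coefficients yields p as stated.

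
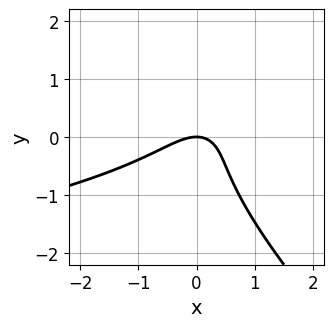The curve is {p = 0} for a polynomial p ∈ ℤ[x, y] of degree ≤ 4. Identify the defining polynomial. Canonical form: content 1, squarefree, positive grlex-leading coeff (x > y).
x*y^2 + y^3 + x^2 - x*y + y

deg p = 3. The shape is more complex than any degree-2 curve.
From the axis intercepts and sections: it crosses the x-axis at the gridline x = 0; it crosses the y-axis at the gridline y = 0.
Matching integer coefficients to the picture gives p.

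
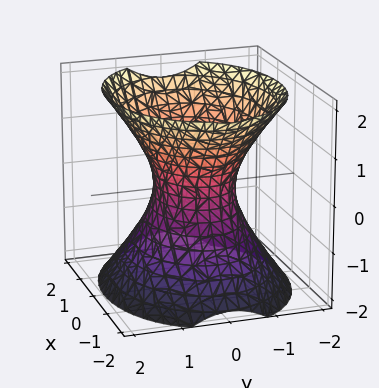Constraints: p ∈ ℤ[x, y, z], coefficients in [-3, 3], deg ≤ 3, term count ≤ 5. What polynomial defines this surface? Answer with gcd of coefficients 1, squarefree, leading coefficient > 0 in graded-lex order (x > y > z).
First, degree: one connected sheet with a waist; a quadric, so deg p = 2.
Next, symmetries: the z ↦ −z reflection is a symmetry, so z appears only in even powers; the y ↦ −y reflection is a symmetry, so y appears only in even powers; it's symmetric under x → −x, forcing even powers of x.
Next, reading off the gridlines: the x-axis gridline crossings are at x ∈ {-1, 1}; no z-intercept at any integer in the box.
Finally, solving for integer coefficients yields p as stated.

2*x^2 + 3*y^2 - 2*z^2 - 2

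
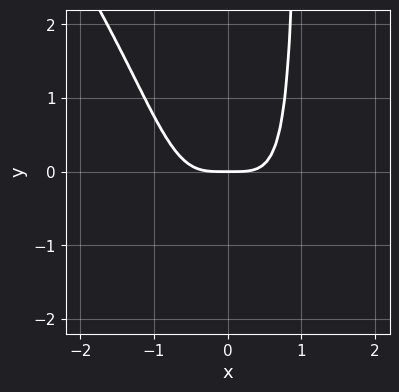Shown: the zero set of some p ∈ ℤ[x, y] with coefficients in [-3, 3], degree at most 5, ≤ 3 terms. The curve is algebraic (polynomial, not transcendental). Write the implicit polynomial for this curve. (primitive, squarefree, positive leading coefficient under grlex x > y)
The degree is 4 — no degree-3 curve has this shape.
Checking where it meets the axes: it meets the y-axis at y = 0 (among the integer gridlines); it meets the x-axis at x = 0 (among the integer gridlines).
Assembling these constraints gives the stated polynomial.

3*x^4 + 2*x^3*y - 2*y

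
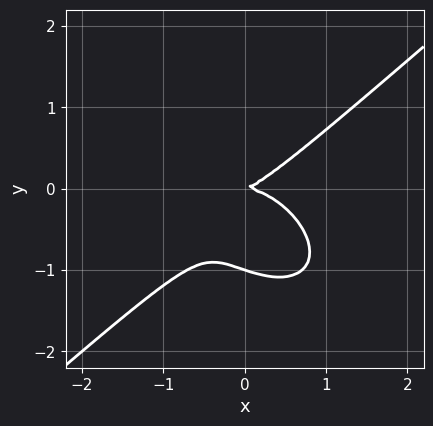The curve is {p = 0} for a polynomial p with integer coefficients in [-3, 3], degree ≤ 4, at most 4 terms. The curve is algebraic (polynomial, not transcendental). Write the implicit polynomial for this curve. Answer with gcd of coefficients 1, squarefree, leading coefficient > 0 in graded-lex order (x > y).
2*x^3 - 3*y^3 + x*y - 3*y^2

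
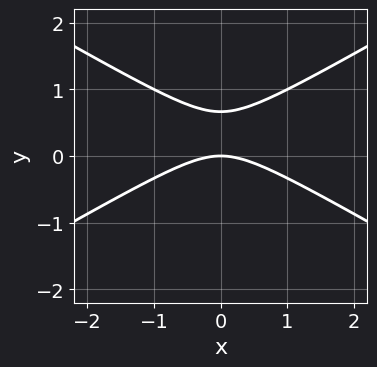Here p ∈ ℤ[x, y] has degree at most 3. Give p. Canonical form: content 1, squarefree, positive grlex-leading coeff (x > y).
The degree is 2 — a generic line meets the curve in up to 2 points.
Symmetries: the x ↦ −x reflection is a symmetry, so x appears only in even powers.
Observable constraints: it crosses the x-axis at the gridline x = 0; one y-axis crossing is at y = 0.
Together with the visible shape, these determine p as stated.

x^2 - 3*y^2 + 2*y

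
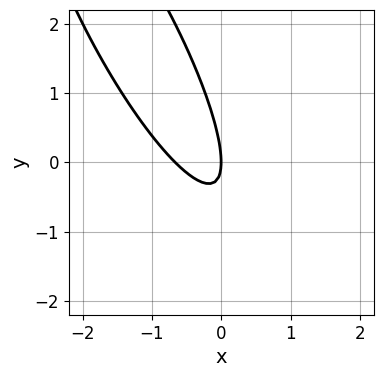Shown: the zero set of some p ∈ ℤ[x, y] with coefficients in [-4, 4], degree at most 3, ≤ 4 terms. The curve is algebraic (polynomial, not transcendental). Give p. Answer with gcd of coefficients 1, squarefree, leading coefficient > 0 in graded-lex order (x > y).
1. deg p = 2. The shape is more complex than any degree-1 curve.
2. From the axis intercepts and sections: one x-axis crossing is at x = 0; it crosses the y-axis at the gridline y = 0.
3. Fitting integer coefficients to these (and the overall shape) gives p.

3*x^2 + 3*x*y + y^2 + 2*x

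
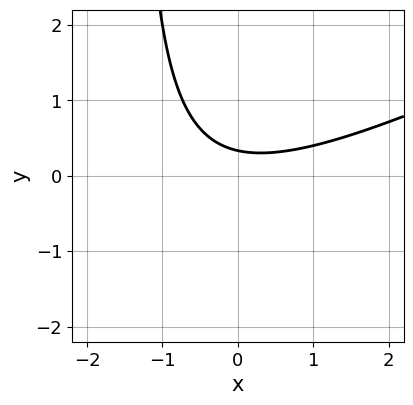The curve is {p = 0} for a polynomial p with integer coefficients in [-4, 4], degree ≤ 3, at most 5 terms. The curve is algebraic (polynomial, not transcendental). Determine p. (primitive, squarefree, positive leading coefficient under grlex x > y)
The degree is 2 — the shape is more complex than any degree-1 curve.
Observable constraints: no x-intercept at any integer in the box.
Solving for integer coefficients yields p as stated.

x^2 - 2*x*y - 3*y + 1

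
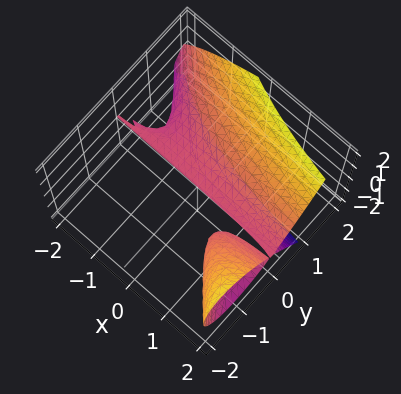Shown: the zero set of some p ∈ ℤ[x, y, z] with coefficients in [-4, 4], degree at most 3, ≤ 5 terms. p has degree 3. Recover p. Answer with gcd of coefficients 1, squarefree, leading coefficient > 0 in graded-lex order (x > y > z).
3*x*y^2 + 3*y^3 - 3*y*z - 3*z^2 + y

(a) I count 2 distinct pieces. Treating them together as one polynomial.
(b) The degree is 3 — a generic line meets the surface in up to 3 points.
(c) Against the integer gridlines: it crosses the y-axis at the gridline y = 0; it meets the z-axis at z = 0 (among the integer gridlines); the visible x-axis segment lies entirely on the surface.
(d) Matching integer coefficients to the picture gives p.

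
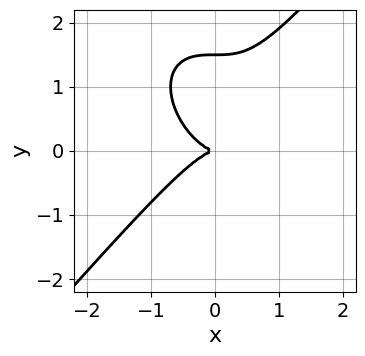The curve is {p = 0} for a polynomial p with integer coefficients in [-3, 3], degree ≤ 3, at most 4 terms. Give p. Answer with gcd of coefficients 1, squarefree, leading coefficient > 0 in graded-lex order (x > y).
3*x^3 - 2*y^3 + 3*y^2

Degree: the shape is more complex than any degree-2 curve, so deg p = 3.
Reading off the gridlines: it meets the x-axis at x = 0 (among the integer gridlines); it crosses the y-axis at the gridline y = 0.
Putting this together gives p.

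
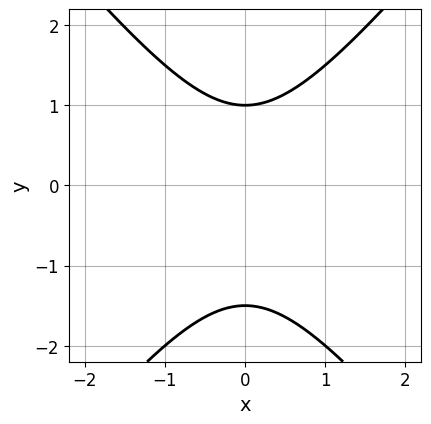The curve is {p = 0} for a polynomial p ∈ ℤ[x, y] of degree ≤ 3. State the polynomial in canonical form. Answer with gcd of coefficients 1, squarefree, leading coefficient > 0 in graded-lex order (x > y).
3*x^2 - 2*y^2 - y + 3

First, the degree is 2 — the shape is more complex than any degree-1 curve.
Then, symmetries: it's symmetric under x → −x, forcing even powers of x.
Then, from the visible intercepts: one y-axis crossing is at y = 1; the curve avoids every integer x-axis point in the box.
Finally, solving for integer coefficients yields p as stated.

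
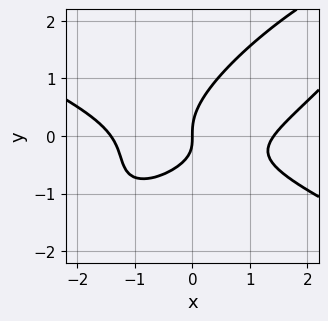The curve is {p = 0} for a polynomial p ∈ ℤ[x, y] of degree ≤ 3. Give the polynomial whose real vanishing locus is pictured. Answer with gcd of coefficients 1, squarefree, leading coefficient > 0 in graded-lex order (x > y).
deg p = 3. A generic line meets the curve in up to 3 points.
Reading off the gridlines: one x-axis crossing is at x = 0; it meets the y-axis at y = 0 (among the integer gridlines).
Solving for integer coefficients yields p as stated.

x^3 - 3*x*y^2 + 3*y^3 - 2*x*y - 2*x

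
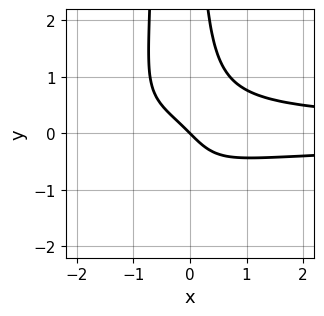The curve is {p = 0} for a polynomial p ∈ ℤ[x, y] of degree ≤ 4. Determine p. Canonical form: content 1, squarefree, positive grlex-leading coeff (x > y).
(a) The degree is 4 — no degree-3 curve has this shape.
(b) Checking where it meets the axes: it crosses the y-axis at the gridline y = 0; it crosses the x-axis at the gridline x = 0.
(c) Putting this together gives p.

2*x^2*y^2 + x*y^2 - x - y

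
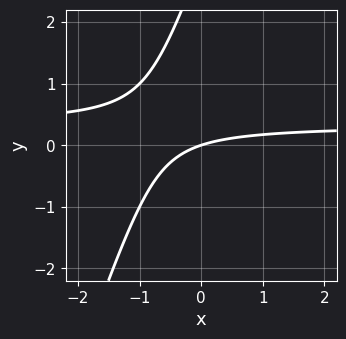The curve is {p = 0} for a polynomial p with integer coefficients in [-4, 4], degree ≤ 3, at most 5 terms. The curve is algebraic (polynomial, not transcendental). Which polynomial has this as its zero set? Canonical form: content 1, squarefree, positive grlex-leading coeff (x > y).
deg p = 2.
Observable constraints: it crosses the x-axis at the gridline x = 0; it crosses the y-axis at the gridline y = 0.
Solving for integer coefficients yields p as stated.

3*x*y - y^2 - x + 3*y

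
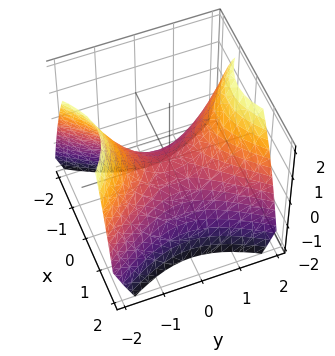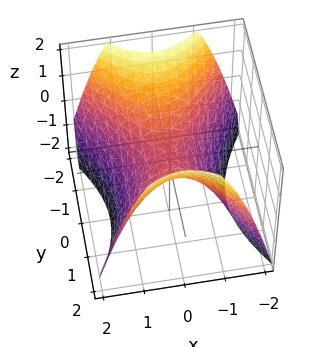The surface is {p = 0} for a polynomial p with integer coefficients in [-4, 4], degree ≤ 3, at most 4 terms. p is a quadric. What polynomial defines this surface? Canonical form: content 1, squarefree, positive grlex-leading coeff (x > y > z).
3*x^2 - 2*y^2 + 3*z

deg p = 2. A hyperbolic paraboloid; a quadric.
Symmetries: it's symmetric under x → −x, forcing even powers of x; mirror symmetry y ↦ −y ⇒ only even powers of y.
From the axis intercepts and sections: one z-axis crossing is at z = 0; it crosses the x-axis at the gridline x = 0; it crosses the y-axis at the gridline y = 0.
Solving for integer coefficients yields p as stated.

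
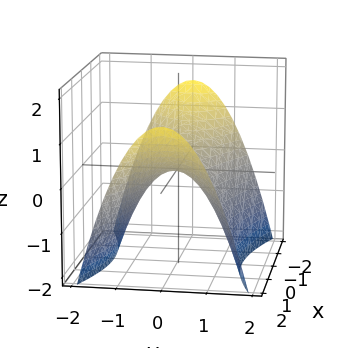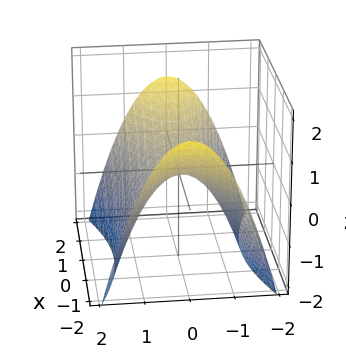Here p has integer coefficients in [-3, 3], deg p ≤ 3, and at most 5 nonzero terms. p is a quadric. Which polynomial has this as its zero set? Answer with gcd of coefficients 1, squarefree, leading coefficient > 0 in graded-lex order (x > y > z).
1. Degree: a hyperbolic paraboloid; a quadric, so deg p = 2.
2. Symmetries: it's symmetric under y → −y, forcing even powers of y; it's symmetric under x → −x, forcing even powers of x.
3. Observable constraints: one z-axis crossing is at z = 0; it crosses the x-axis at the gridline x = 0.
4. The integer polynomial consistent with all of this is the stated p.

x^2 - 3*y^2 - 3*z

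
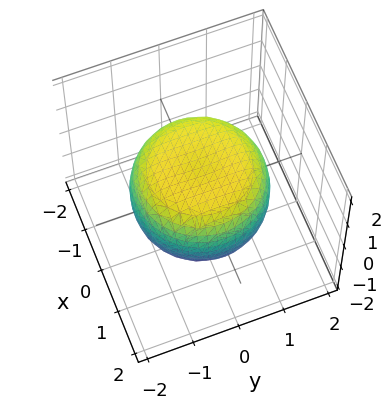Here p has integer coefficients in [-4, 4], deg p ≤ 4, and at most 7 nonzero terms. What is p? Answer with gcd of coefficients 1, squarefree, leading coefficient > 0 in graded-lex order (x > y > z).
x^4 + 2*x^2*y^2 + y^4 - x^2 - y^2 + 2*z^2 - 2

deg p = 4.
Symmetry: every cross-section ⟂ z is a circle, so x, y appear only via x² + y².
Reading off the gridlines: among the integer gridlines, it crosses the z-axis at z ∈ {-1, 1}; a circular section at z = -1 has radius exactly 1.
Putting this together gives p.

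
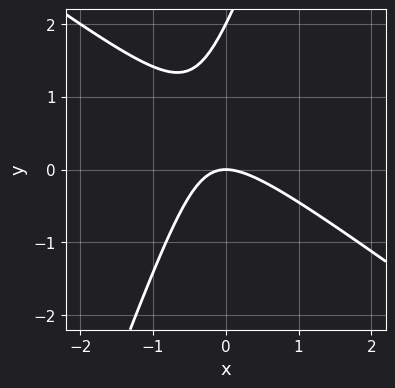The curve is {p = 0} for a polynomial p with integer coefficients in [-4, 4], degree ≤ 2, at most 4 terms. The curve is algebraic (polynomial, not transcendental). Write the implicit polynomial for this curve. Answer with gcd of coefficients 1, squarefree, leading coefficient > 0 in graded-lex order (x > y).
First, the degree is 2 — no degree-1 curve has this shape.
Next, from the axis intercepts and sections: among the integer gridlines, it crosses the y-axis at y ∈ {0, 2}; it crosses the x-axis at the gridline x = 0.
Finally, together with the visible shape, these determine p as stated.

2*x^2 + 2*x*y - y^2 + 2*y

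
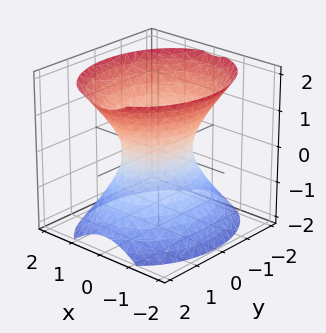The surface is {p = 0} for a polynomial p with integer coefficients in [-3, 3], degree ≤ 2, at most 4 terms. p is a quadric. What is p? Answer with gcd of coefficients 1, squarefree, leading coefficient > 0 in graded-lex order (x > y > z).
1. Degree: an hourglass — one-sheet hyperboloid; a quadric, so deg p = 2.
2. Symmetries: it's symmetric under x → −x, forcing even powers of x; the y ↦ −y reflection is a symmetry, so y appears only in even powers; mirror symmetry z ↦ −z ⇒ only even powers of z.
3. Checking where it meets the axes: the y-axis gridline crossings are at y ∈ {-1, 1}; no z-intercept at any integer in the box.
4. Solving for integer coefficients yields p as stated.

3*x^2 + 2*y^2 - 2*z^2 - 2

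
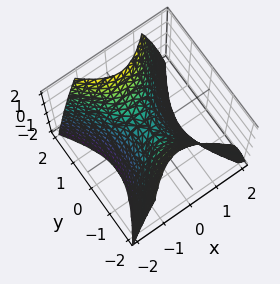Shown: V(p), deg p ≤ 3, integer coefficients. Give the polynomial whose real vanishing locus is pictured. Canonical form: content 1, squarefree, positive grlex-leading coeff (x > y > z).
Degree: a saddle surface; a quadric, so deg p = 2.
Symmetries: the x ↦ −x reflection is a symmetry, so x appears only in even powers; it's symmetric under y → −y, forcing even powers of y.
Observable constraints: it meets the z-axis at z = 0 (among the integer gridlines); it crosses the x-axis at the gridline x = 0; it meets the y-axis at y = 0 (among the integer gridlines).
Fitting integer coefficients to these (and the overall shape) gives p.

3*x^2 - 2*y^2 + 2*z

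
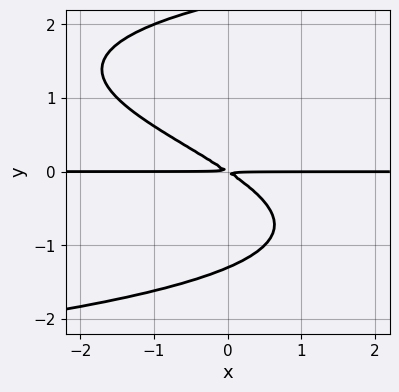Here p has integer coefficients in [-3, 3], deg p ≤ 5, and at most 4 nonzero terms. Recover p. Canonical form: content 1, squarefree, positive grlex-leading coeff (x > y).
(a) Degree: no degree-3 curve has this shape, so deg p = 4.
(b) Observable constraints: the visible x-axis segment lies entirely on the curve.
(c) Assembling these constraints gives the stated polynomial.

y^4 - y^3 - 2*x*y - 3*y^2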